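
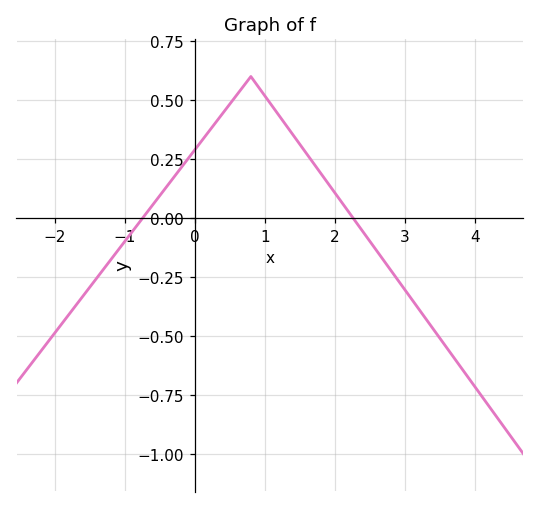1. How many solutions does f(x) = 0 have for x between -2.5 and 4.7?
2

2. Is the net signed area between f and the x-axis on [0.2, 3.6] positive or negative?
positive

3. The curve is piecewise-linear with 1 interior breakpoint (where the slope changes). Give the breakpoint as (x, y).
(0.8, 0.6)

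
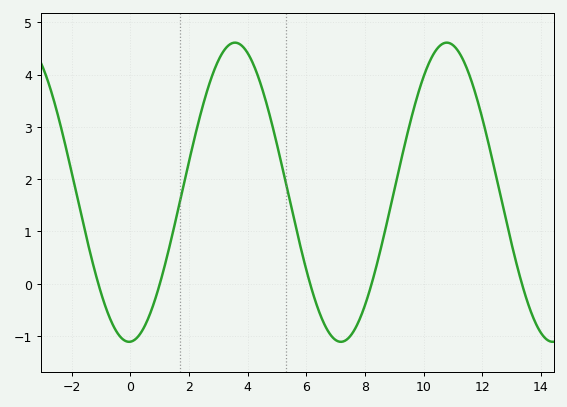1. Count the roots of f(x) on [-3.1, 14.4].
5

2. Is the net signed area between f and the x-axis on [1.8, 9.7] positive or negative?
positive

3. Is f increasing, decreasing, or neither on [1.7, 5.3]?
neither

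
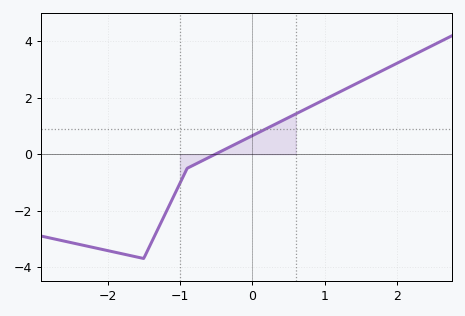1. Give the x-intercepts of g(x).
-0.5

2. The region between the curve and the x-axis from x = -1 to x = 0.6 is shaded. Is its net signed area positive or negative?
positive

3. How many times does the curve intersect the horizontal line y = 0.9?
1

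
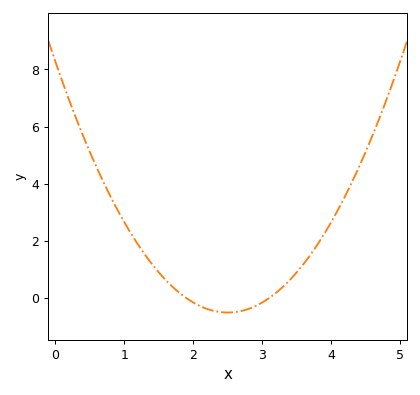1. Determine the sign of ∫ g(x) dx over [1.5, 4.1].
positive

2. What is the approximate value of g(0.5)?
5.13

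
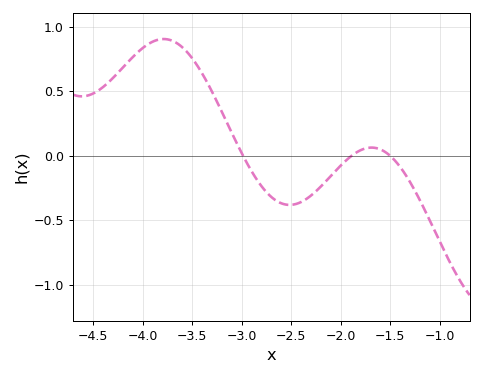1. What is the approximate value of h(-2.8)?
-0.236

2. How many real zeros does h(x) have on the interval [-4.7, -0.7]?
3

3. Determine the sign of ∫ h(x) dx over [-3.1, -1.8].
negative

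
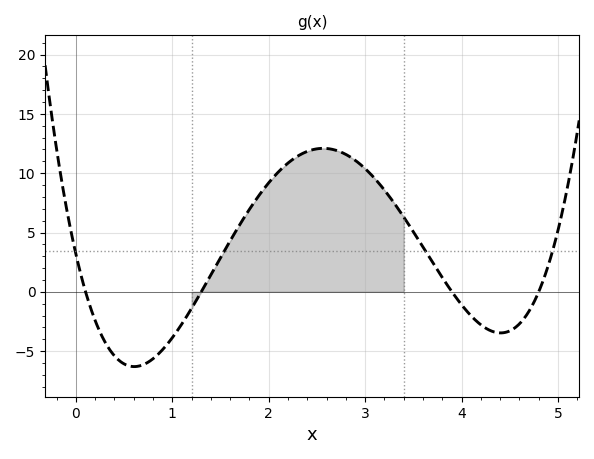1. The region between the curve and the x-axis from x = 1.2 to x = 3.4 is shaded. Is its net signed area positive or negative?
positive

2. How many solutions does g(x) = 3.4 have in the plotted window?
4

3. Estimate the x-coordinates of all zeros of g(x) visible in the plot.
0.1, 1.3, 3.9, 4.8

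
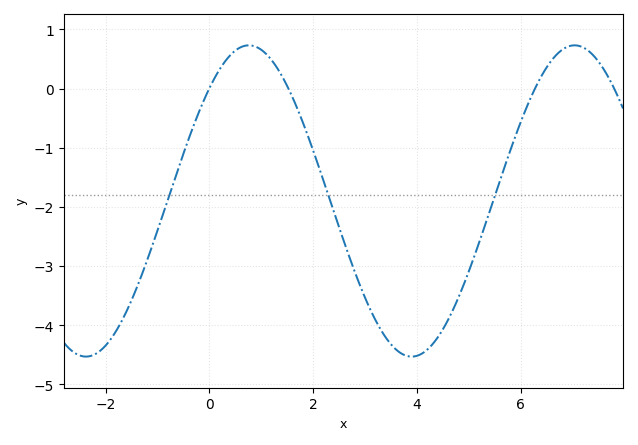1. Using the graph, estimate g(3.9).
-4.53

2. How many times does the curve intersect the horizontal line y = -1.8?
3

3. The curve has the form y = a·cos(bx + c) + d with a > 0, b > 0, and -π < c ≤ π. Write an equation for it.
y = 2.63cos(1x - 0.76) - 1.9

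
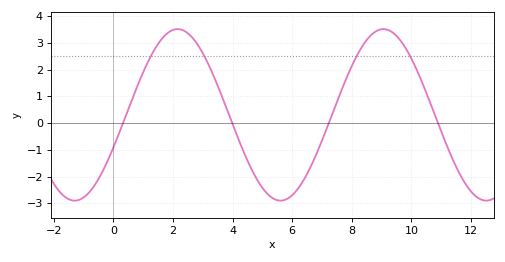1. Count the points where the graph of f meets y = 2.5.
4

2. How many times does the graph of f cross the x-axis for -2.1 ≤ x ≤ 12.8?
4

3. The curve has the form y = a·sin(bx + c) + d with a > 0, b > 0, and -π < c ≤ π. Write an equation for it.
y = 3.21sin(0.91x - 0.392) + 0.31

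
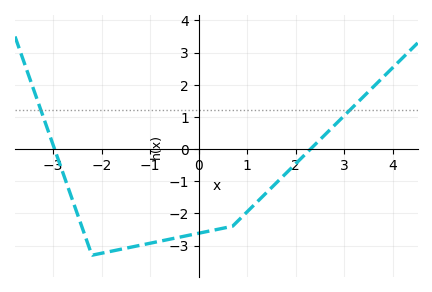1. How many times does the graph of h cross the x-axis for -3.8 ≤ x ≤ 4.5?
2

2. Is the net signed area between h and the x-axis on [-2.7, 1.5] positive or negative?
negative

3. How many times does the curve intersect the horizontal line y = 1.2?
2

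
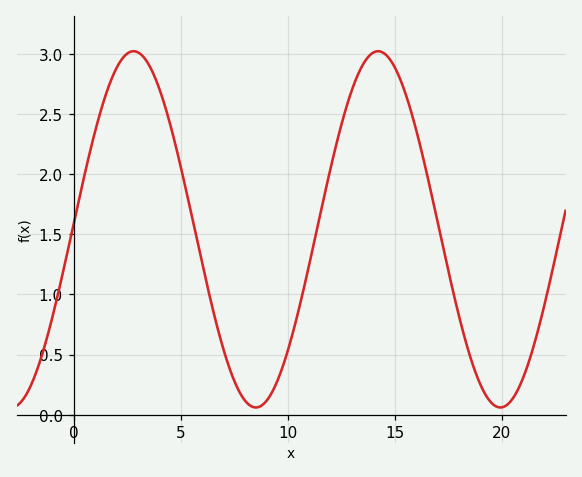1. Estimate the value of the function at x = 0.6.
2.06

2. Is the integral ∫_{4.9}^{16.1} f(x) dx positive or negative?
positive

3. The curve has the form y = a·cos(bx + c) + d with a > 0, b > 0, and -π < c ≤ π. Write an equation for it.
y = 1.48cos(0.55x - 1.54) + 1.54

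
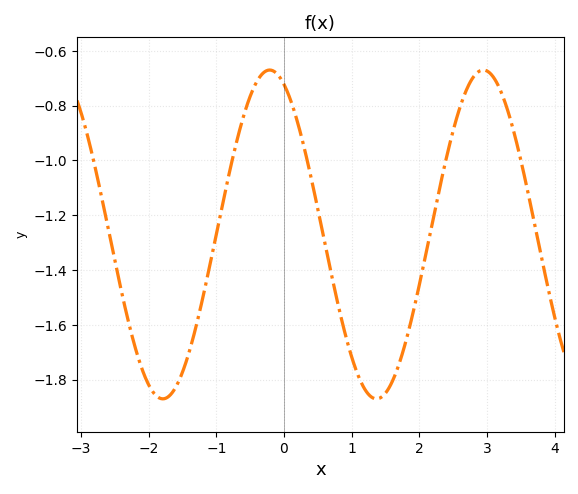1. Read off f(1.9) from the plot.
-1.56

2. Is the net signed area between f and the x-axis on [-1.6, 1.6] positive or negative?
negative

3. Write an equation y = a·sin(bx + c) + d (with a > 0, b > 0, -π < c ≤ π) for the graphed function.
y = 0.6sin(1.99x + 1.99) - 1.27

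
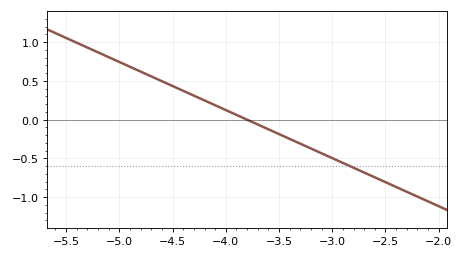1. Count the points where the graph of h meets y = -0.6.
1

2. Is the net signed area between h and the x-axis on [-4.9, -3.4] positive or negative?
positive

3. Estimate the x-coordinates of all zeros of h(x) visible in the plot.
-3.8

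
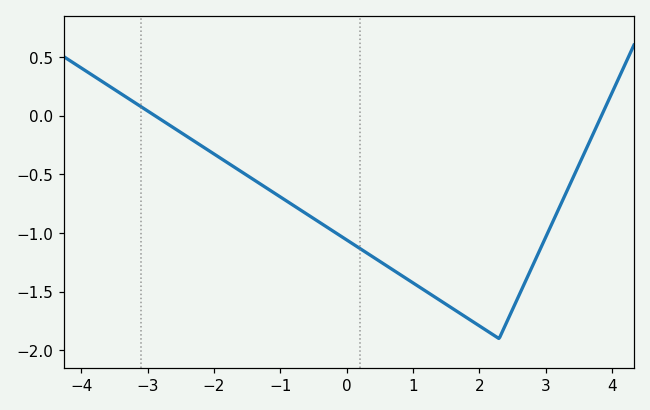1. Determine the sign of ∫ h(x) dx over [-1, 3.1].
negative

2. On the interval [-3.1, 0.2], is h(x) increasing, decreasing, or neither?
decreasing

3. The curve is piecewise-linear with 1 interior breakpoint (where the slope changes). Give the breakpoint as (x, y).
(2.3, -1.9)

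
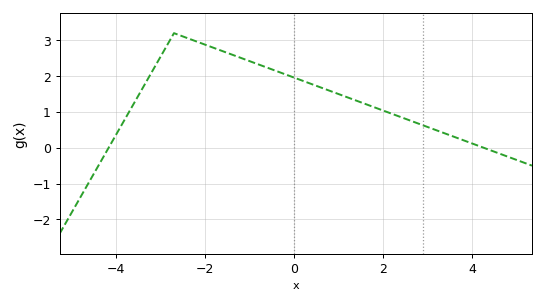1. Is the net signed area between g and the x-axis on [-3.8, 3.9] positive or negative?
positive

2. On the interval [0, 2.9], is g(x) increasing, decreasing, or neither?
decreasing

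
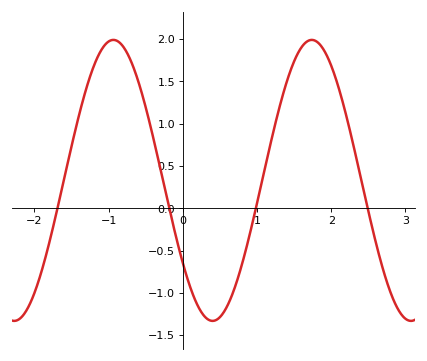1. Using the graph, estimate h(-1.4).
1.1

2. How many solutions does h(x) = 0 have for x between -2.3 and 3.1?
4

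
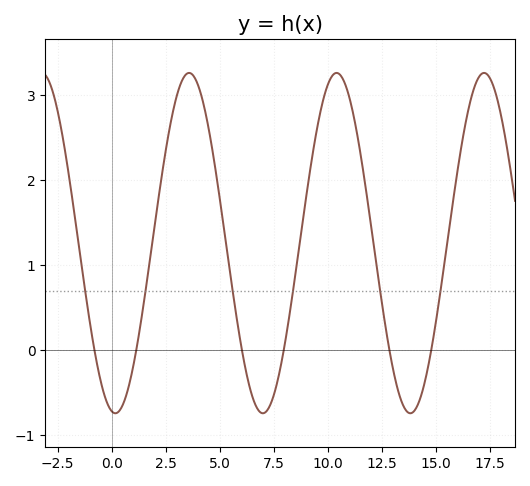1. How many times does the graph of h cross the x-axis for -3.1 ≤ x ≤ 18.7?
6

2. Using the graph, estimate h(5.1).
1.62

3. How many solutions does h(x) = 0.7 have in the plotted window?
6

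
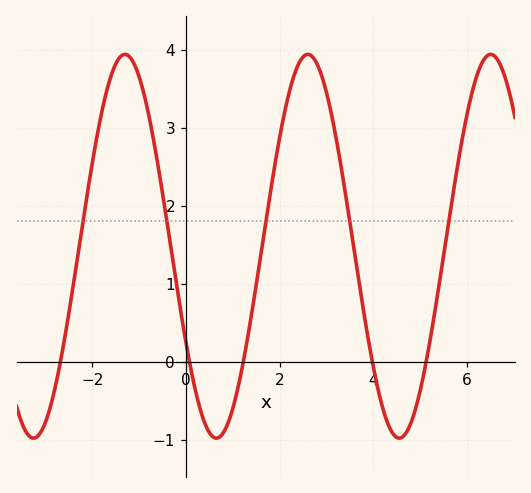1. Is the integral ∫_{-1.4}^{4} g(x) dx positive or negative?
positive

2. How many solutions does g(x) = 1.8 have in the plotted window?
5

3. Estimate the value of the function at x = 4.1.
-0.3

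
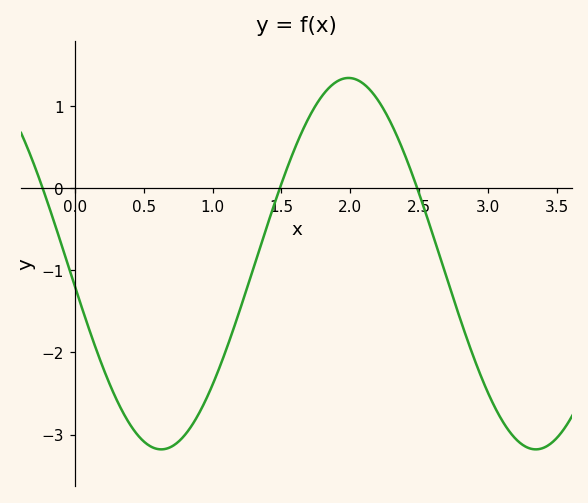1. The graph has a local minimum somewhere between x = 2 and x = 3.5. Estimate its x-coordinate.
3.35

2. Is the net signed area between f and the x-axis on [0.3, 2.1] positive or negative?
negative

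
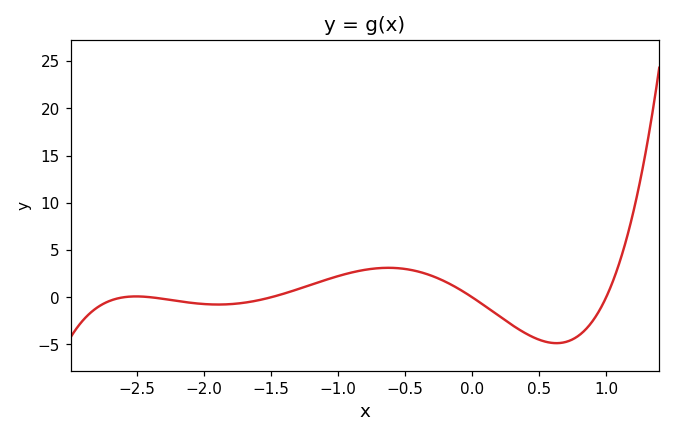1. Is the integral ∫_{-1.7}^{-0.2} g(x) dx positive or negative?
positive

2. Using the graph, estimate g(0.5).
-4.5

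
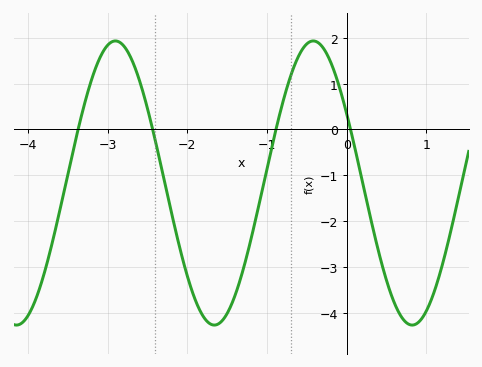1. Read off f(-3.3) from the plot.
0.494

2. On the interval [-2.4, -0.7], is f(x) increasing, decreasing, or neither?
neither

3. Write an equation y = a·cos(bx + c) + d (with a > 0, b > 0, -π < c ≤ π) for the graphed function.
y = 3.1cos(2.53x + 1.06) - 1.17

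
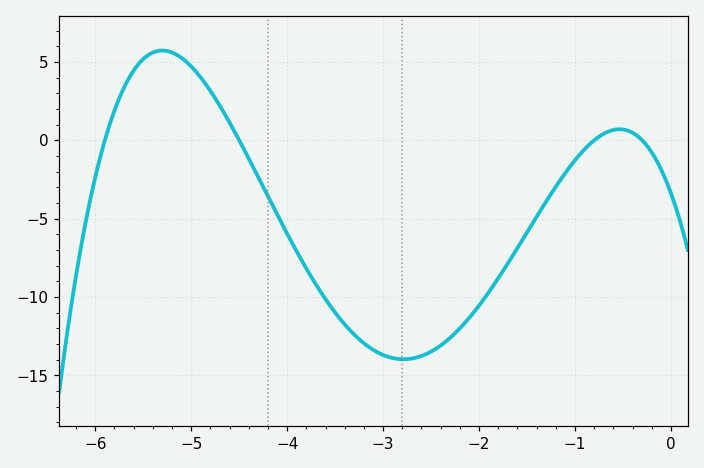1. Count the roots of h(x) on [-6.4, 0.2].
4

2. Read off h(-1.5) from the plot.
-6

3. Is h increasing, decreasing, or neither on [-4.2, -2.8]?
decreasing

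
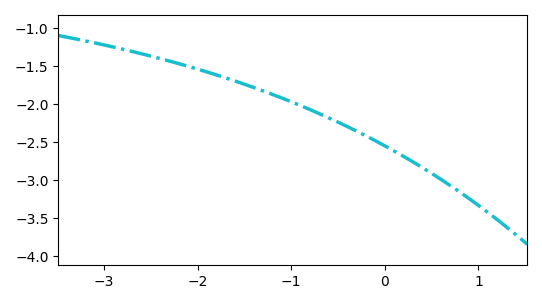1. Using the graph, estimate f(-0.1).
-2.48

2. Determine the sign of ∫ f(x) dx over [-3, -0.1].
negative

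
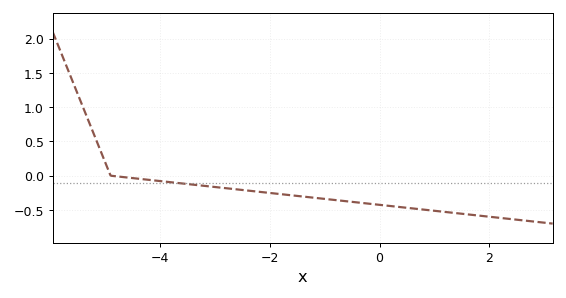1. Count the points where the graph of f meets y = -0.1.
1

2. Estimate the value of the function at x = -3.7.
-0.104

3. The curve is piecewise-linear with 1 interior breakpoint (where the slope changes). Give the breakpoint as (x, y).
(-4.9, 0)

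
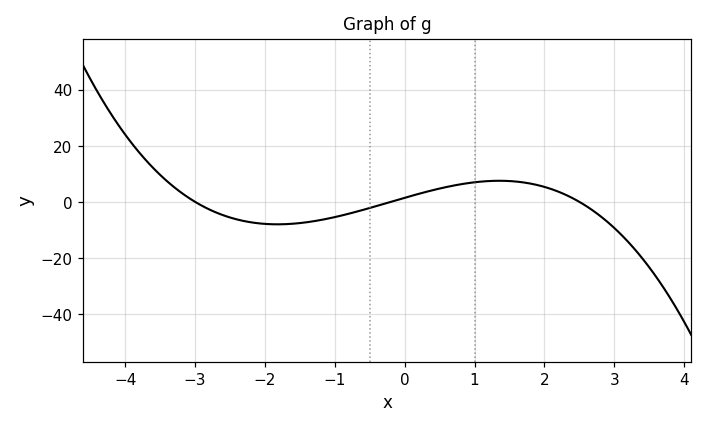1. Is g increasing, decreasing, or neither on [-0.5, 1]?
increasing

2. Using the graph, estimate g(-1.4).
-8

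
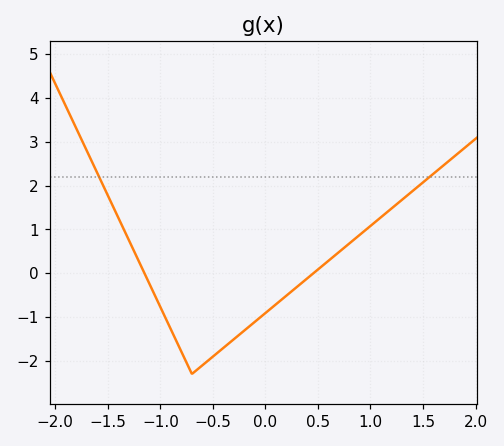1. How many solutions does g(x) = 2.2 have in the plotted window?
2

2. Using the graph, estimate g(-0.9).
-1.3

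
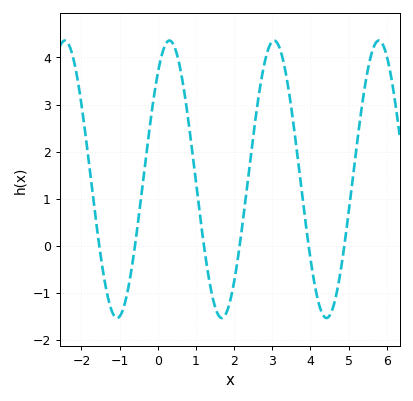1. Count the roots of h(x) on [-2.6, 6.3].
6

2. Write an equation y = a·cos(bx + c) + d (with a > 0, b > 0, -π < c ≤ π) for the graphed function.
y = 2.95cos(2.3x - 0.7) + 1.41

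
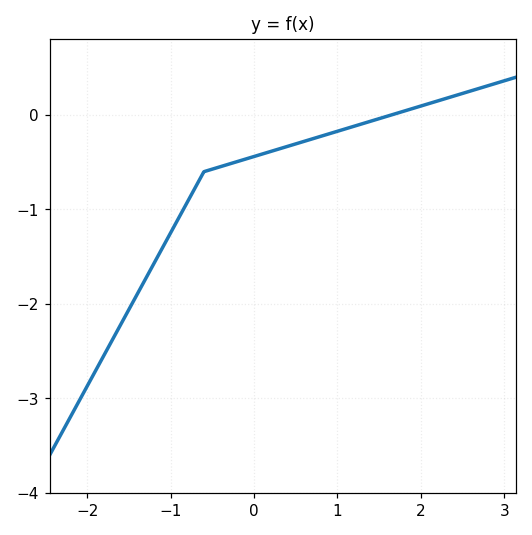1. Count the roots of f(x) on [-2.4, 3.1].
1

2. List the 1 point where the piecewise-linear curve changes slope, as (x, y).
(-0.6, -0.6)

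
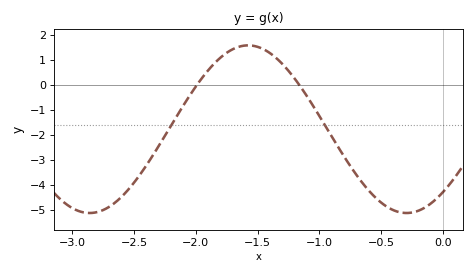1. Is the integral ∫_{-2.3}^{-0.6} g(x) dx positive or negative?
negative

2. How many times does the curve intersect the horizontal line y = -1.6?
2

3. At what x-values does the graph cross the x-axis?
-1.99, -1.16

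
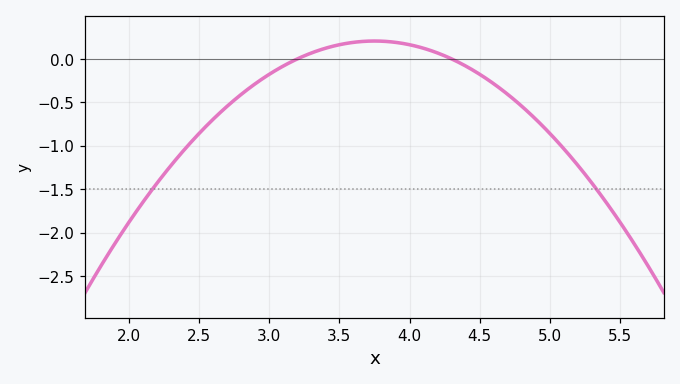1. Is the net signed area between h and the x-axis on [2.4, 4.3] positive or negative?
negative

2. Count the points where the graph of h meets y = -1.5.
2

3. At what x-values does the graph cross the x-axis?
3.2, 4.3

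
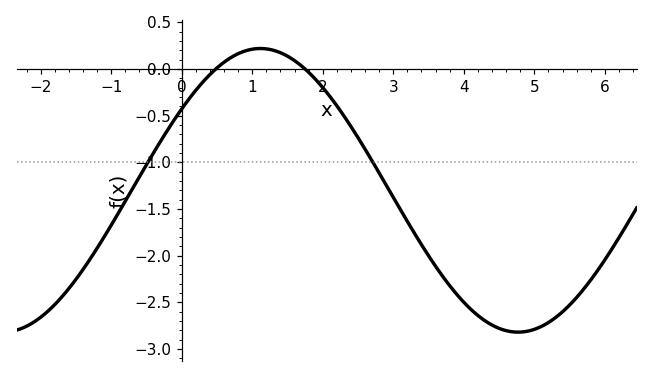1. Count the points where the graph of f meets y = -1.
2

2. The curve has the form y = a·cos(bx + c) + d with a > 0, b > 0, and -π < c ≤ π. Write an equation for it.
y = 1.52cos(0.86x - 0.96) - 1.3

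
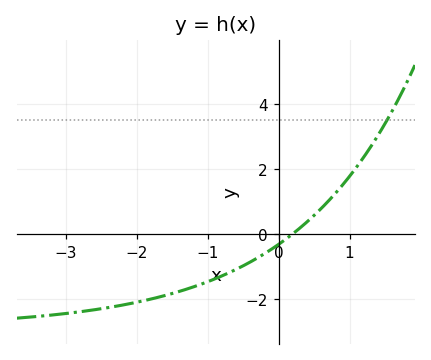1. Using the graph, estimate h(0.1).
-0.2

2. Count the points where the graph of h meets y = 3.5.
1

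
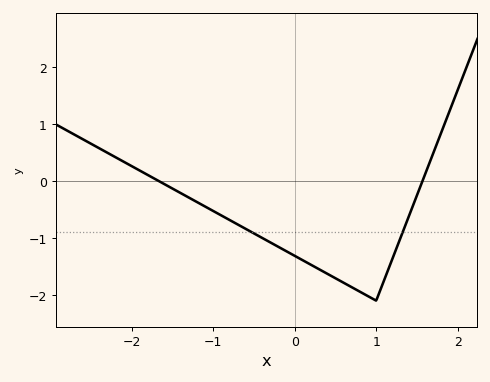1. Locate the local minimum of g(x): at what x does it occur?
1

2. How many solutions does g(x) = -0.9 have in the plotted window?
2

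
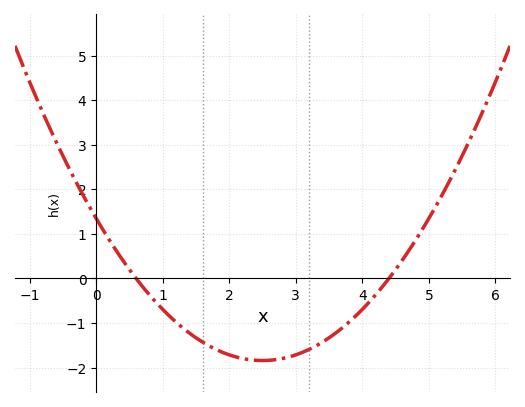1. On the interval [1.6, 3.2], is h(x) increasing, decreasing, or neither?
neither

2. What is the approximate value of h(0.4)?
0.4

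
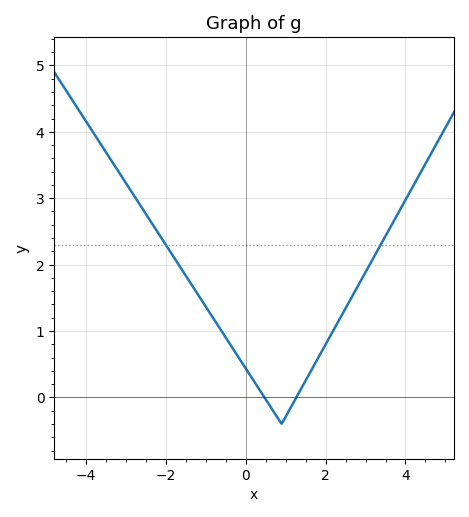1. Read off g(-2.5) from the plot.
2.8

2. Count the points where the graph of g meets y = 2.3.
2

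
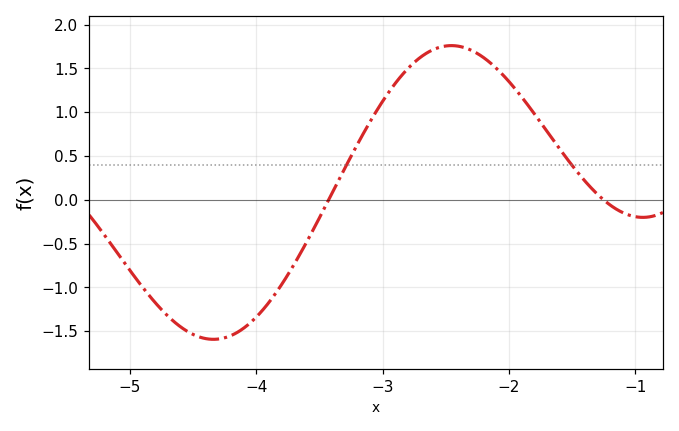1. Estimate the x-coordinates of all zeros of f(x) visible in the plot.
-3.43, -1.25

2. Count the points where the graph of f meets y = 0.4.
2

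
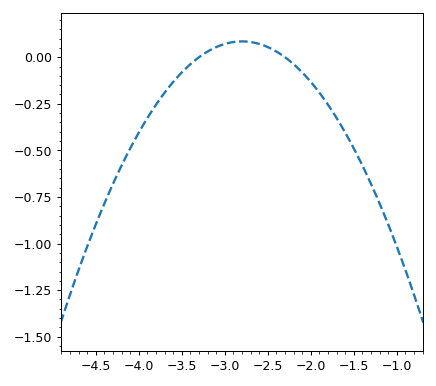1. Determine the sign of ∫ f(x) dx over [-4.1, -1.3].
negative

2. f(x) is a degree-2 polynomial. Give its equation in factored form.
y = -0.34(x + 3.3)(x + 2.3)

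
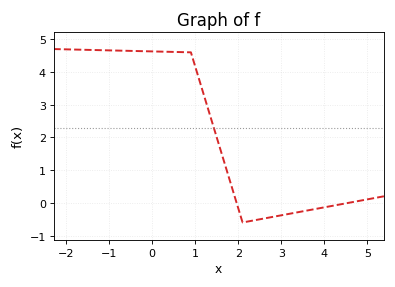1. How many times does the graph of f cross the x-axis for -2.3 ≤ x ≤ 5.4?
2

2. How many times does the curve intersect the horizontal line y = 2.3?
1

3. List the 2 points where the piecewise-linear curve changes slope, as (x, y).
(0.9, 4.6); (2.1, -0.6)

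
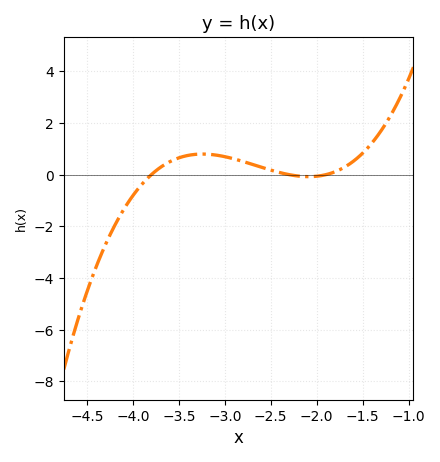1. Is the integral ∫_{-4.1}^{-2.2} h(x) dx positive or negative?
positive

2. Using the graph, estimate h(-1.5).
0.832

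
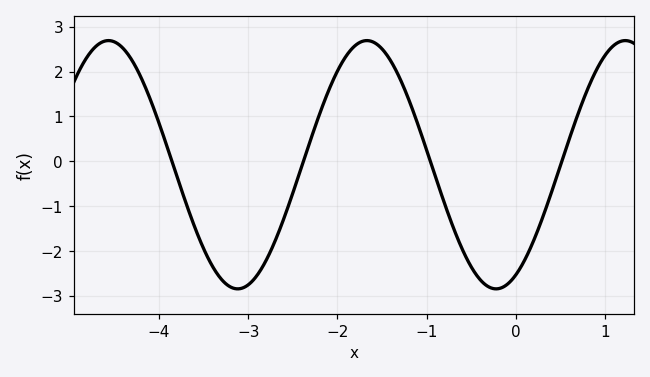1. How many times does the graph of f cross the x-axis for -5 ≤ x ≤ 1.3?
4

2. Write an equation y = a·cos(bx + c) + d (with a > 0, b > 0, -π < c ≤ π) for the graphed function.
y = 2.77cos(2.17x - 2.66) - 0.08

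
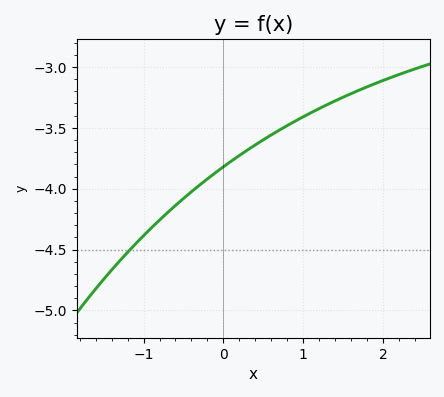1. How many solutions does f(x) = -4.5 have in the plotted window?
1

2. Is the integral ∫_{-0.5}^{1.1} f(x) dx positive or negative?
negative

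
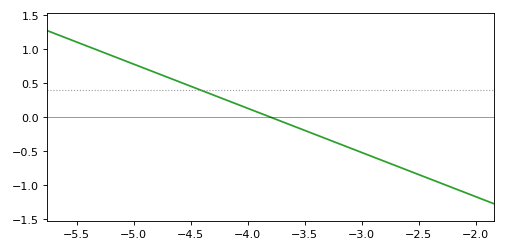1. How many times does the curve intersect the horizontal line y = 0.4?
1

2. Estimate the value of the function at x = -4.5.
0.45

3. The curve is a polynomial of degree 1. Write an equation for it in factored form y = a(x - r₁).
y = -0.65(x + 3.8)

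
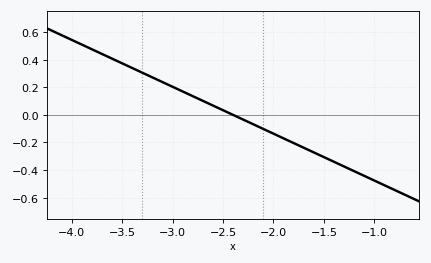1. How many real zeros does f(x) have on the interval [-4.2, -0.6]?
1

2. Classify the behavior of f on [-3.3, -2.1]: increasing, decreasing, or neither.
decreasing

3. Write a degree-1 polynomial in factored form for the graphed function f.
y = -0.34(x + 2.4)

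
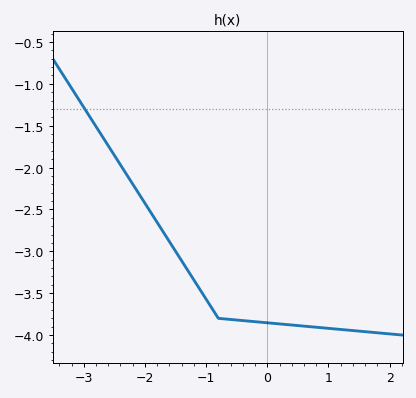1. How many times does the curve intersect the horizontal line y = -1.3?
1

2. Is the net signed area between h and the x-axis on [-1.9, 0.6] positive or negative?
negative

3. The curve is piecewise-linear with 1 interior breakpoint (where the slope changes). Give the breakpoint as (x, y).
(-0.8, -3.8)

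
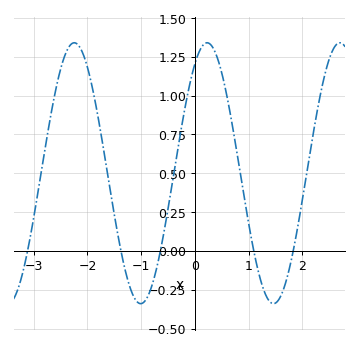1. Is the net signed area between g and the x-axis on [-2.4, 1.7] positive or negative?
positive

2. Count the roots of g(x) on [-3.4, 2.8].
5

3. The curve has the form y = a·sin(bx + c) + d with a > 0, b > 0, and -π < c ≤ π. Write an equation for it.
y = 0.84sin(2.5x + 0.99) + 0.5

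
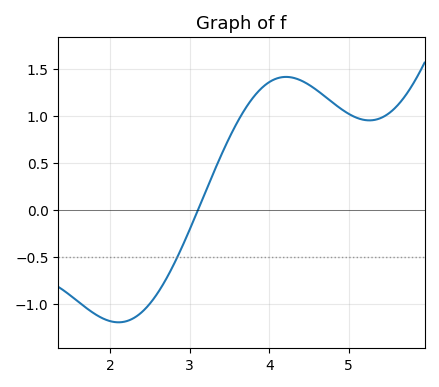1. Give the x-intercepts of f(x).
3.1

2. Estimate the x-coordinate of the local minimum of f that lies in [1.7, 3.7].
2.1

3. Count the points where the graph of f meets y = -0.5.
1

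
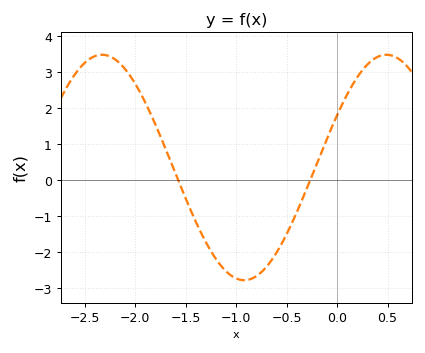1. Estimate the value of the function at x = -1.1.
-2.54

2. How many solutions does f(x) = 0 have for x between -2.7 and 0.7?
2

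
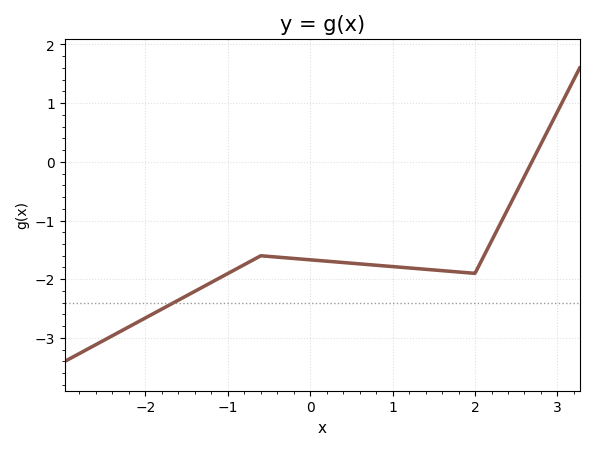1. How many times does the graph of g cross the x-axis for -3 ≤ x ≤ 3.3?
1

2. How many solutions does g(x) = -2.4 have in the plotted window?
1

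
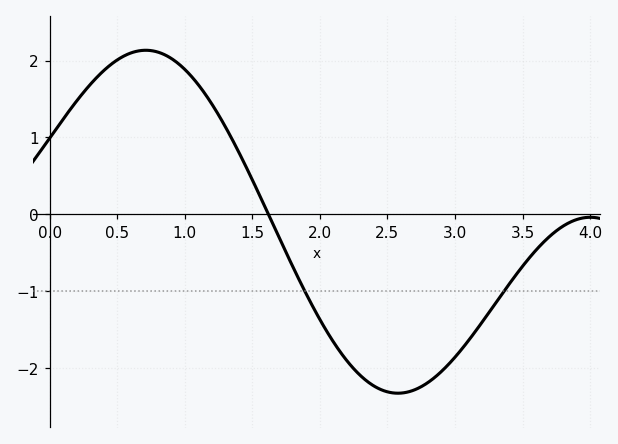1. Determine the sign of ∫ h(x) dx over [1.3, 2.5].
negative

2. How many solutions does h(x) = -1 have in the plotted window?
2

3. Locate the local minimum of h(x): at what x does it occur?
2.6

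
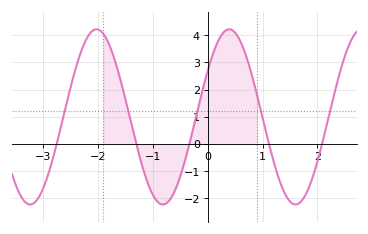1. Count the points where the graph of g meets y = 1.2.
5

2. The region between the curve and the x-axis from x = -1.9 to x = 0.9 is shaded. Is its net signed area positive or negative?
positive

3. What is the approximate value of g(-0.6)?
-1.72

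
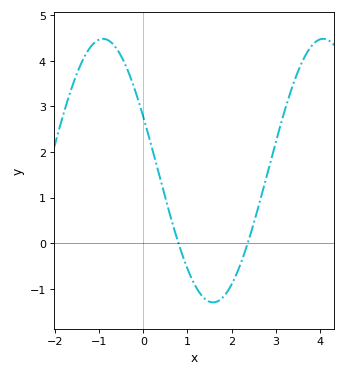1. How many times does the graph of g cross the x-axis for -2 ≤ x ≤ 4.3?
2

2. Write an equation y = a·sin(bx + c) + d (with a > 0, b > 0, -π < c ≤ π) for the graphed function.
y = 2.89sin(1.3x + 2.7) + 1.59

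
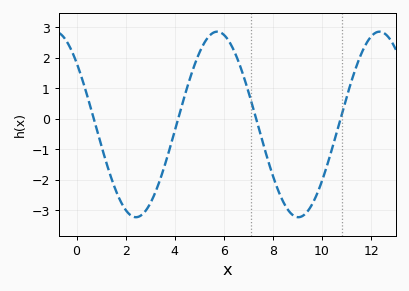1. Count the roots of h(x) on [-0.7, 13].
4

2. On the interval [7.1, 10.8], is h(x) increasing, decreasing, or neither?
neither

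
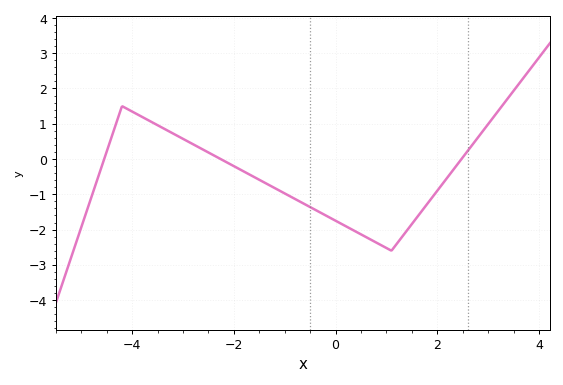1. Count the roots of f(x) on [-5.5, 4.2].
3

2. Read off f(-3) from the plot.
0.6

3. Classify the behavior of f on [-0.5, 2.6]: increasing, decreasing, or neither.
neither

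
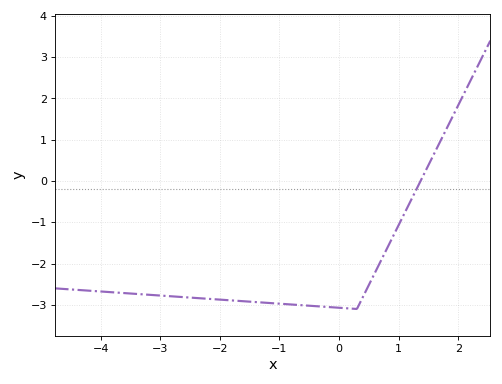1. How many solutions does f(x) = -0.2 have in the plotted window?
1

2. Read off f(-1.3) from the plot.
-2.94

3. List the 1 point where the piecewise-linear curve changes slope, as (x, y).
(0.3, -3.1)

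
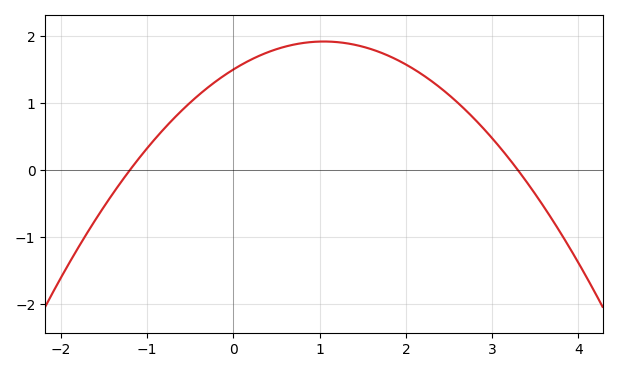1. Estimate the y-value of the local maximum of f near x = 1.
1.9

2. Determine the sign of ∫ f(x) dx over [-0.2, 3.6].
positive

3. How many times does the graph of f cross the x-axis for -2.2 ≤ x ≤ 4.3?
2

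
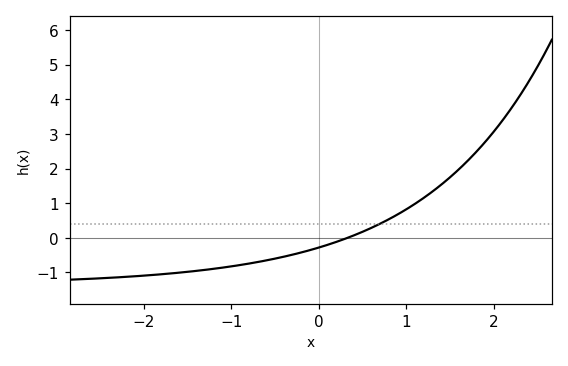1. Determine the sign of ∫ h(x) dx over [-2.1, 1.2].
negative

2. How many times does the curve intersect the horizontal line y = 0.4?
1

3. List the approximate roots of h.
0.3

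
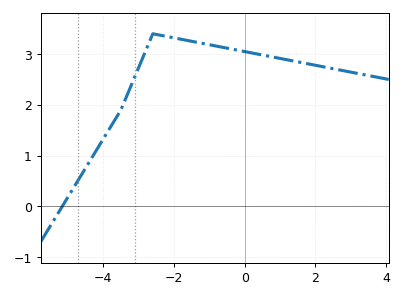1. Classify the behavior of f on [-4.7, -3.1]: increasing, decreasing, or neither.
increasing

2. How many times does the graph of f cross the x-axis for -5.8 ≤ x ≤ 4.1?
1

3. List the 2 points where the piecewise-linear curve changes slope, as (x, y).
(-3.5, 1.9); (-2.6, 3.4)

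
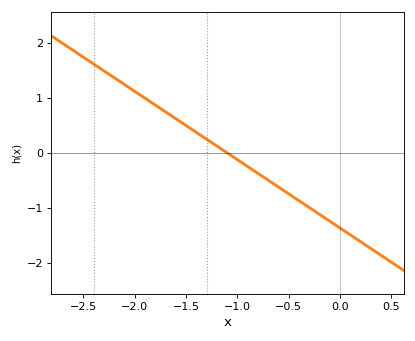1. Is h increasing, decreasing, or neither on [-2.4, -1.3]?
decreasing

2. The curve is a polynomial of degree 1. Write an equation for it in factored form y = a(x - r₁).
y = -1.24(x + 1.1)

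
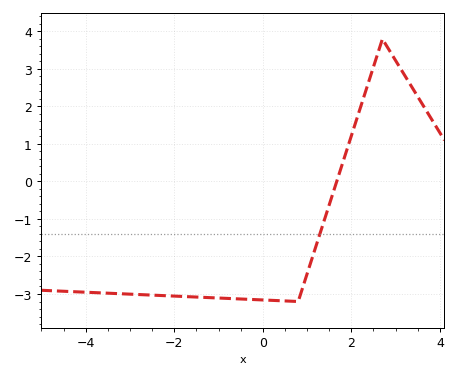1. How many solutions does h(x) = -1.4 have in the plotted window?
1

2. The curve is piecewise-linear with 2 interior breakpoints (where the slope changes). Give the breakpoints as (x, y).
(0.8, -3.2); (2.7, 3.8)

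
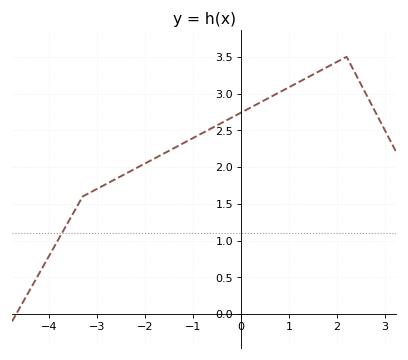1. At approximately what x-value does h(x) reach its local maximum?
2.2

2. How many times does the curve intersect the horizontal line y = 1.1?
1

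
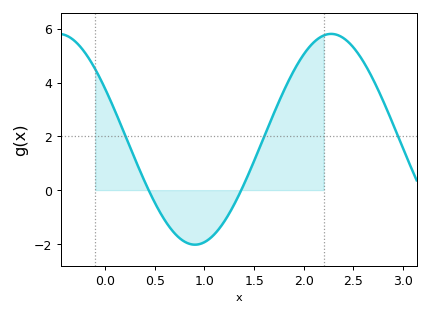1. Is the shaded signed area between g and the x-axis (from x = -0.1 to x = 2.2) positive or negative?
positive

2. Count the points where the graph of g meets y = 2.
3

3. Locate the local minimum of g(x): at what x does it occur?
0.905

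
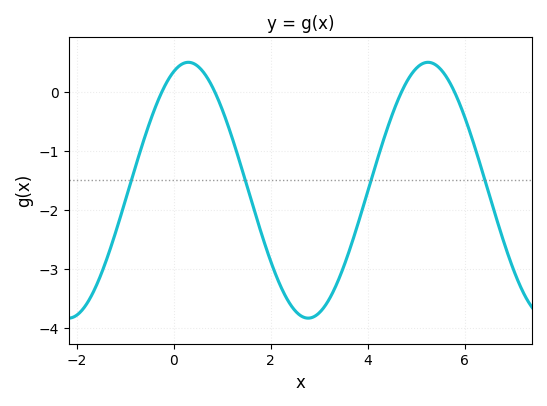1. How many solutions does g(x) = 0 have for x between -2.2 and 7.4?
4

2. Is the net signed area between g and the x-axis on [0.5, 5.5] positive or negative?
negative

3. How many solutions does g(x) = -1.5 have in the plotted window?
4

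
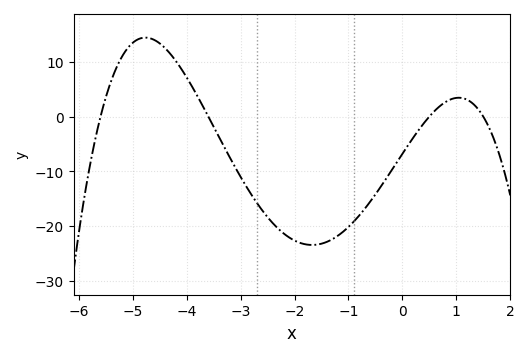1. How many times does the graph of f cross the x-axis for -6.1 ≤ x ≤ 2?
4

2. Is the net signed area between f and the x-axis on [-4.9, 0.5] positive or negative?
negative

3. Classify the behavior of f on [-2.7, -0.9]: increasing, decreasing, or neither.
neither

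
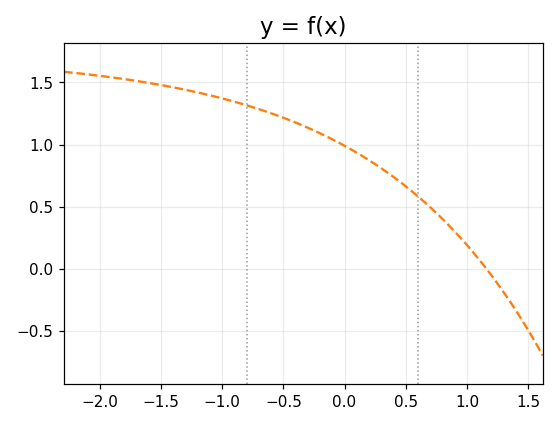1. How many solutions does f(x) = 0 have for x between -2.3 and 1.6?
1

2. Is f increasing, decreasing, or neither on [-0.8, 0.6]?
decreasing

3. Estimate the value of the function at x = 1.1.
0.05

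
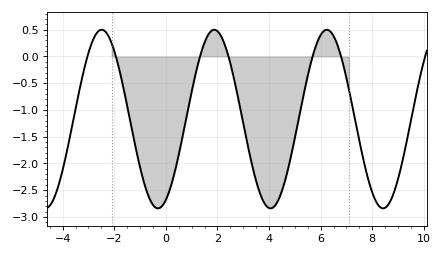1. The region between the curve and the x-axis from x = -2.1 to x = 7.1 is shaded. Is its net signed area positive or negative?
negative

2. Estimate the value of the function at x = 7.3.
-1.1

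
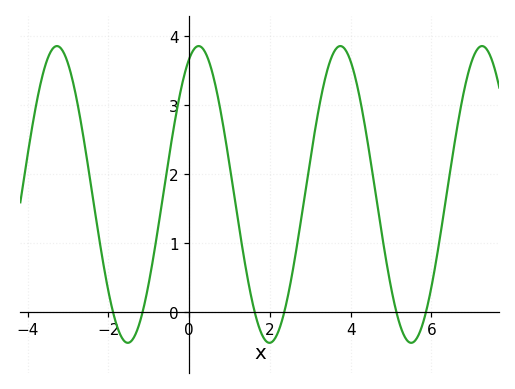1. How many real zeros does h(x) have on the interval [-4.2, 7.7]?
6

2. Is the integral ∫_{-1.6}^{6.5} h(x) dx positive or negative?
positive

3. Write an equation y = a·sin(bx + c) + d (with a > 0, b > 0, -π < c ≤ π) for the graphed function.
y = 2.15sin(1.8x + 1.2) + 1.71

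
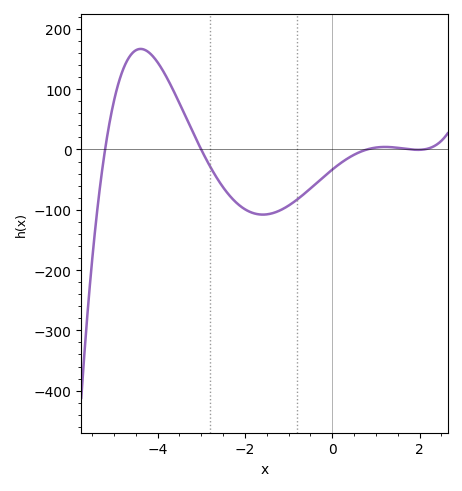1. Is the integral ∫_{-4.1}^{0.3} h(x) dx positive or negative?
negative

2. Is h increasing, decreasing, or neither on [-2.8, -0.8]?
neither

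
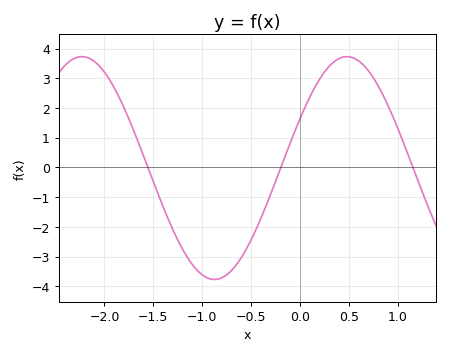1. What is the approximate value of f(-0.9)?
-3.76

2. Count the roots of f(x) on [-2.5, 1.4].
3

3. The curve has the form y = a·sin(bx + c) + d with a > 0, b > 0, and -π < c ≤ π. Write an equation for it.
y = 3.75sin(2.32x + 0.462) - 0.02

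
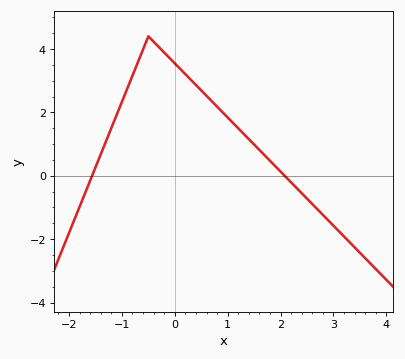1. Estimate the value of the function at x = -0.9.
2.8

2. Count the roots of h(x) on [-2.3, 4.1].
2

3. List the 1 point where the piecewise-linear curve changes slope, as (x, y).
(-0.5, 4.4)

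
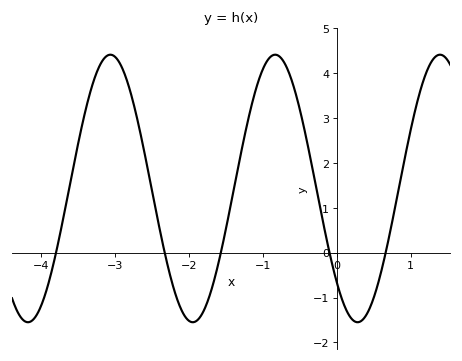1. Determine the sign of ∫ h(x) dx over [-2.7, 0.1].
positive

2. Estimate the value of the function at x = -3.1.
4.39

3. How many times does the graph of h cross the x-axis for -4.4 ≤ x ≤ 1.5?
5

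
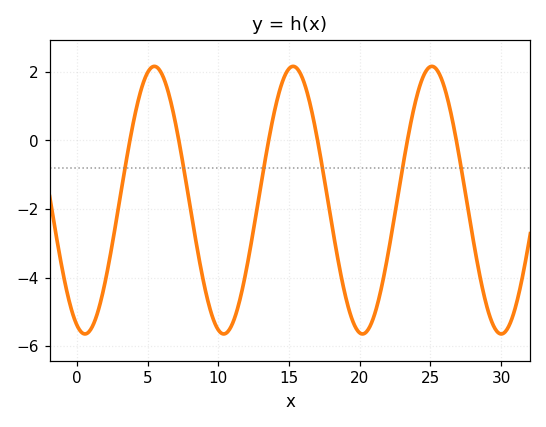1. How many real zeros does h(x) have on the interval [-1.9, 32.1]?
6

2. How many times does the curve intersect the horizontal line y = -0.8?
6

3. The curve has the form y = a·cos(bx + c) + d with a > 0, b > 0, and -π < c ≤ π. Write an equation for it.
y = 3.9cos(0.64x + 2.78) - 1.74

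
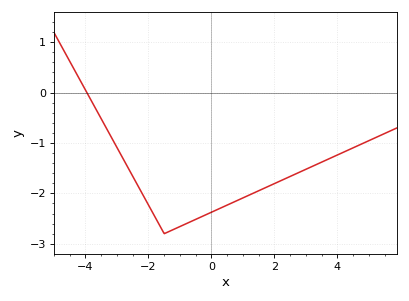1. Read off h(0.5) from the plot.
-2.2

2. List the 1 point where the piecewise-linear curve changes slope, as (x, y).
(-1.5, -2.8)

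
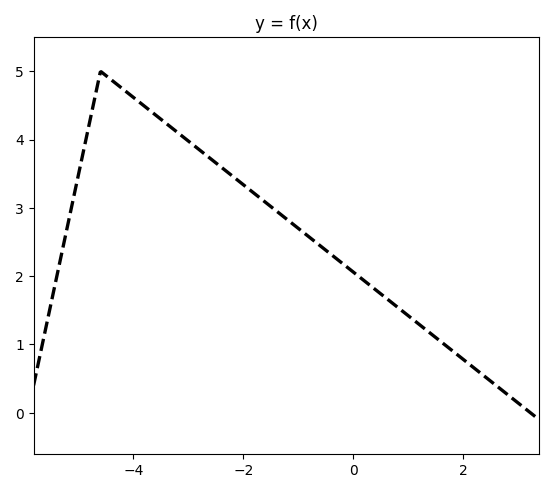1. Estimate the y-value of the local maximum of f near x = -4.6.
5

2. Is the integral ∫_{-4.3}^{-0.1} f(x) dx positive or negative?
positive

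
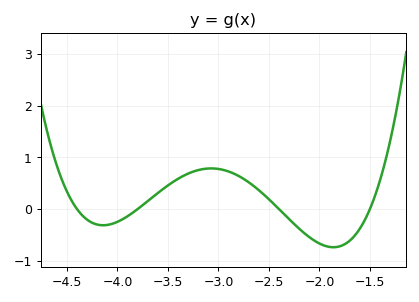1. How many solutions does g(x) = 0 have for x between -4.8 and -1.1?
4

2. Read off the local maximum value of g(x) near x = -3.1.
0.8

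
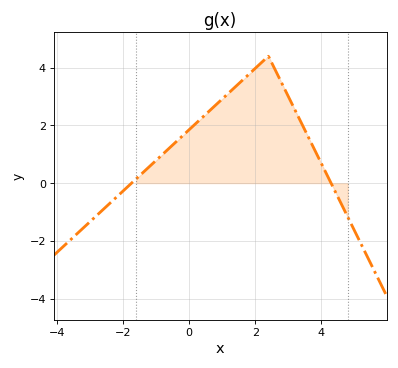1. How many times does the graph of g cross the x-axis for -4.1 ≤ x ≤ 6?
2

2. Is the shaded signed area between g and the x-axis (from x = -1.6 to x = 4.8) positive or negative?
positive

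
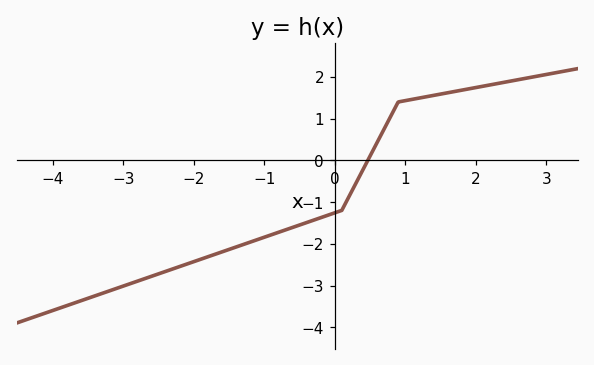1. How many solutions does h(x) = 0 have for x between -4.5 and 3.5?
1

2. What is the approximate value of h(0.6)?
0.4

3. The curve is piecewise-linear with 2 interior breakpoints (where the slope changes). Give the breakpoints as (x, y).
(0.1, -1.2); (0.9, 1.4)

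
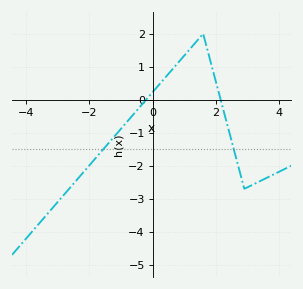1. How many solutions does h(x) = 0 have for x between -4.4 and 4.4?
2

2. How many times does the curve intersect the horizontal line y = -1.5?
2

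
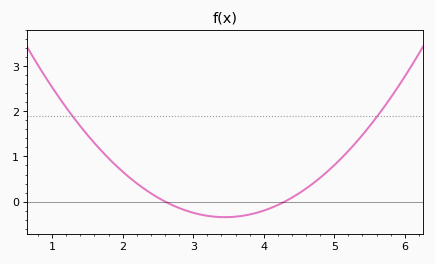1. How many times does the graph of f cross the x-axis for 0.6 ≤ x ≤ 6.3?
2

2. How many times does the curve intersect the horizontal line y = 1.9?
2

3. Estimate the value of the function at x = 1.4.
1.67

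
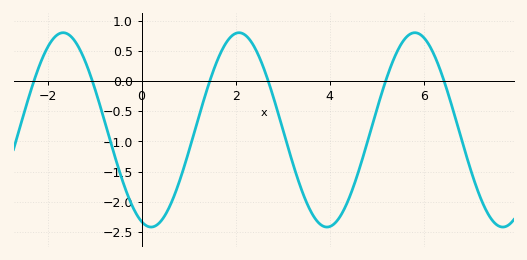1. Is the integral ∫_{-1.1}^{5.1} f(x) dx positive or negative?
negative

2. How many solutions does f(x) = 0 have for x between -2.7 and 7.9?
6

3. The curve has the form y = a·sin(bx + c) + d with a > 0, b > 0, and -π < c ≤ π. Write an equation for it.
y = 1.61sin(1.7x - 1.9) - 0.81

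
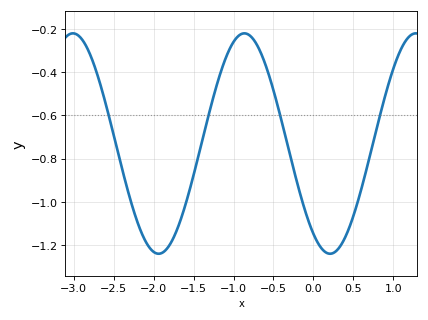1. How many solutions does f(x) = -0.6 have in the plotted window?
4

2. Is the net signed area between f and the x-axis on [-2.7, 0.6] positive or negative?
negative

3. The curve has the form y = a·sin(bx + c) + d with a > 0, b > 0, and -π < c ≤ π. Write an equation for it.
y = 0.51sin(2.93x - 2.18) - 0.73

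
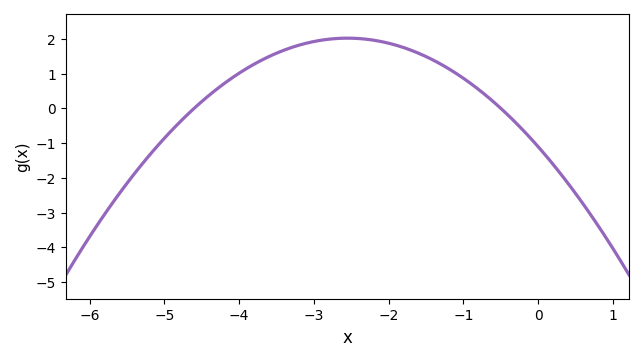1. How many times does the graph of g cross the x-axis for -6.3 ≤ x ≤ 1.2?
2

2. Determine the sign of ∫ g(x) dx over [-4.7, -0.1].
positive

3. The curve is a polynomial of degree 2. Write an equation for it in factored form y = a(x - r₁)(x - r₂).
y = -0.48(x + 4.6)(x + 0.5)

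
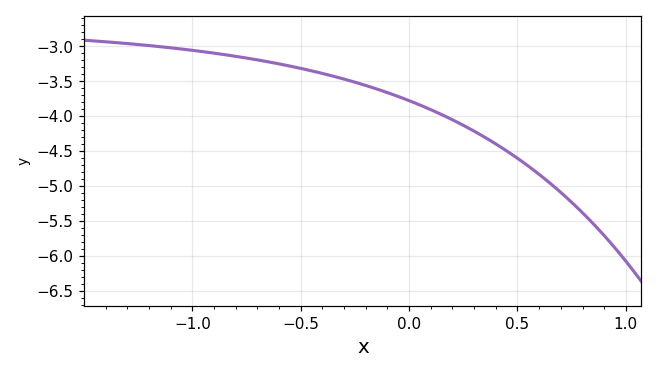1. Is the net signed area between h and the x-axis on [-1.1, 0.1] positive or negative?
negative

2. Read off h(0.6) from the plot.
-4.84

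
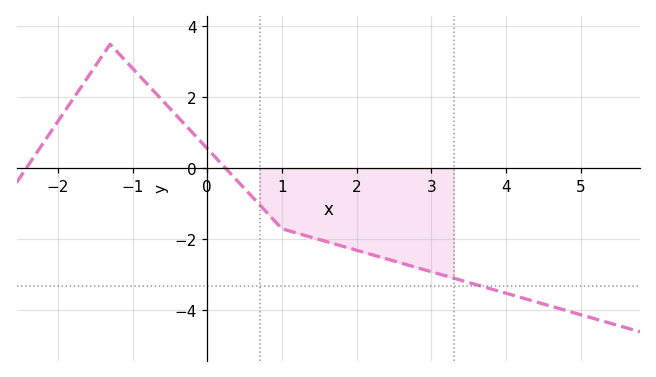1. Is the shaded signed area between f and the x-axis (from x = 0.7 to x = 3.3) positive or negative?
negative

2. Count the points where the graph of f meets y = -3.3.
1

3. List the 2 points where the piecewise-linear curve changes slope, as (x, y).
(-1.3, 3.5); (1, -1.7)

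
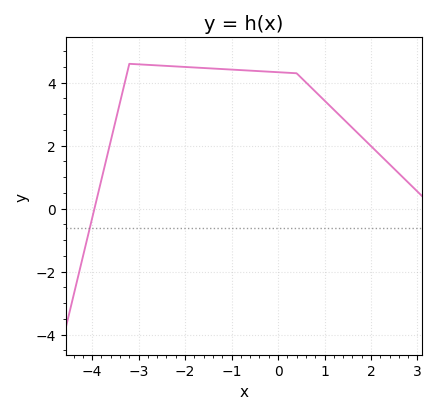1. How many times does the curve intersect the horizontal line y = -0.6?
1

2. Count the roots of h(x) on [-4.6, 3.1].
1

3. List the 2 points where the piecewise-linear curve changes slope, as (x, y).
(-3.2, 4.6); (0.4, 4.3)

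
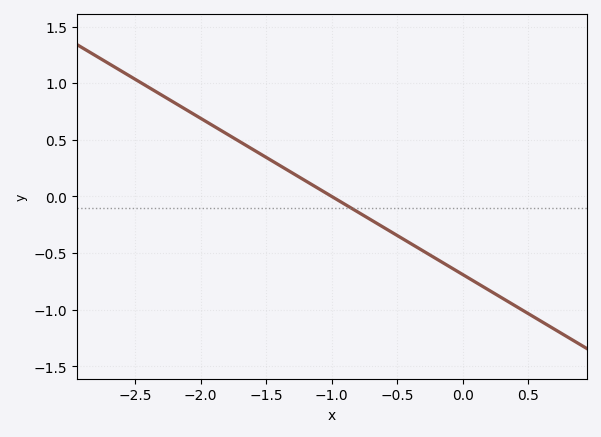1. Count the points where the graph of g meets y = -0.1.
1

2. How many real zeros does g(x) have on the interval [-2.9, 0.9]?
1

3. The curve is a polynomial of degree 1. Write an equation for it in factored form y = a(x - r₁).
y = -0.69(x + 1)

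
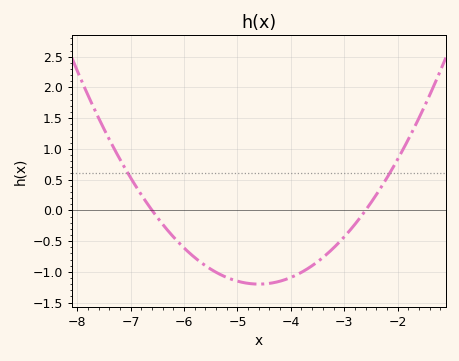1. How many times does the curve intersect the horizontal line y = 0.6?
2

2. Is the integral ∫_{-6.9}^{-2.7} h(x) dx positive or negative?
negative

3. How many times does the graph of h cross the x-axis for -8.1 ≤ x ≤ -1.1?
2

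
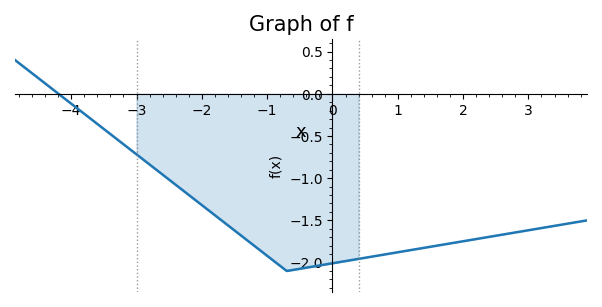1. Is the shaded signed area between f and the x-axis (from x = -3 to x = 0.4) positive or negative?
negative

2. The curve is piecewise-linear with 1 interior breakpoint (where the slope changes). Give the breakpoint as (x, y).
(-0.7, -2.1)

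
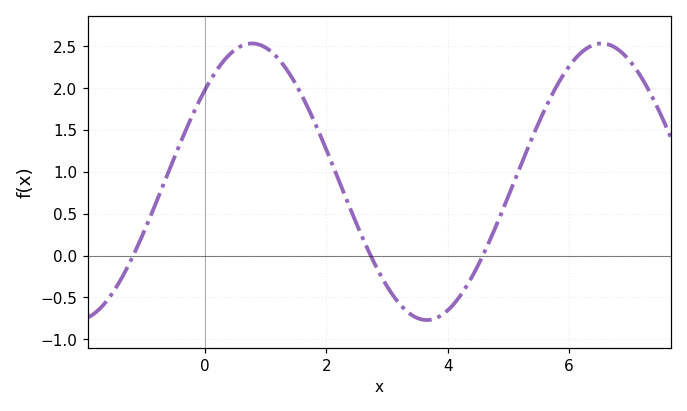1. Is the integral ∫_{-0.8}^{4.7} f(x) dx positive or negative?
positive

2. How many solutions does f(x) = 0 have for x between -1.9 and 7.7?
3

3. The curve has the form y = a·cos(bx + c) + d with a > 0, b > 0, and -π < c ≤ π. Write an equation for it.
y = 1.65cos(1.1x - 0.84) + 0.88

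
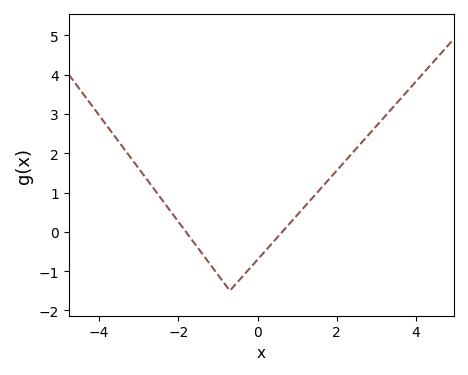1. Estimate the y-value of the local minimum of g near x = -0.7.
-1.5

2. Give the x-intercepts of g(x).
-1.8, 0.6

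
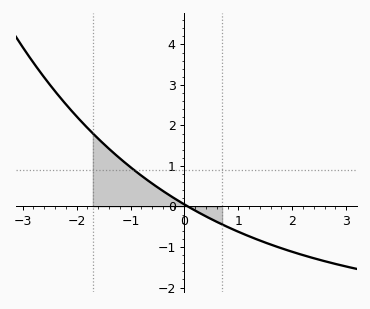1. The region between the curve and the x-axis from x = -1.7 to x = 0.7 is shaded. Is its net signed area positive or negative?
positive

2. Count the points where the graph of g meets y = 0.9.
1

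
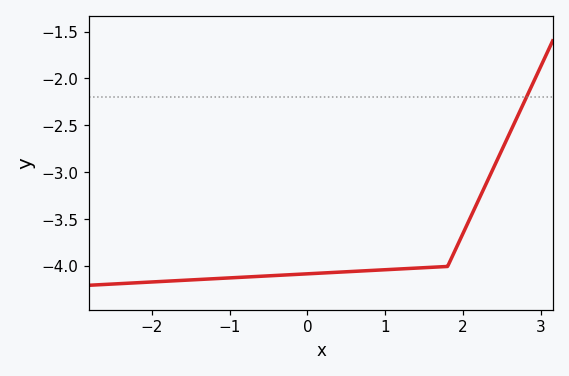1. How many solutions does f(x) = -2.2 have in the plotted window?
1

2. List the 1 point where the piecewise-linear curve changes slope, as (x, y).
(1.8, -4)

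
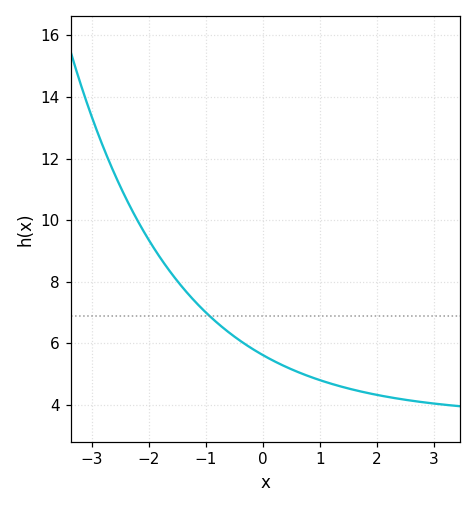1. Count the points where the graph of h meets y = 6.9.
1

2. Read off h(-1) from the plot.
7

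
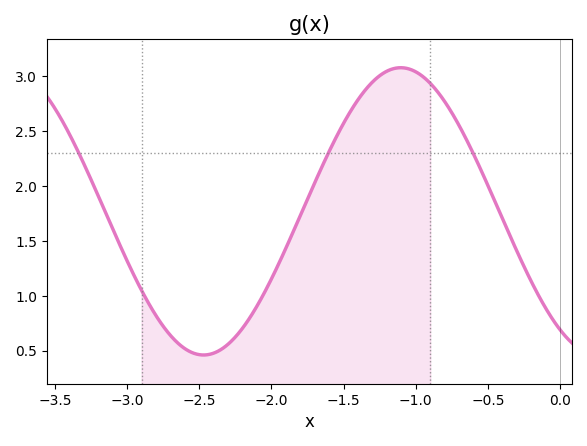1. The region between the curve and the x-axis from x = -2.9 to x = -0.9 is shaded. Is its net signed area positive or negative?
positive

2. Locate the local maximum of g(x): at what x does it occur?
-1.1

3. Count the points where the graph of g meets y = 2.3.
3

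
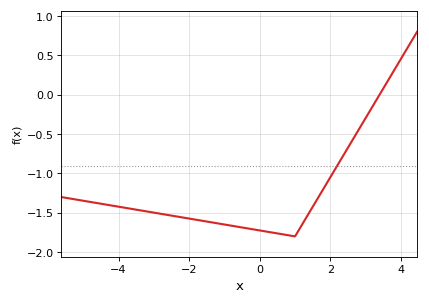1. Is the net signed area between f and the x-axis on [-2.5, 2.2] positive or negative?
negative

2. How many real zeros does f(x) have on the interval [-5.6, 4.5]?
1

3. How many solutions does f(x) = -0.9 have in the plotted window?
1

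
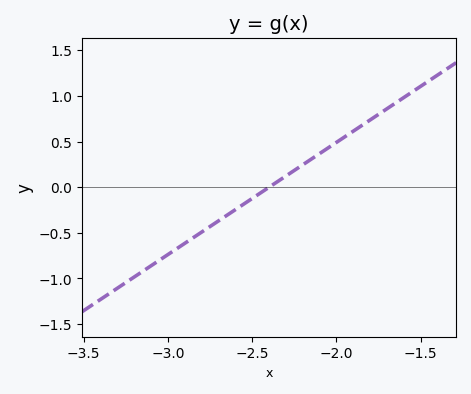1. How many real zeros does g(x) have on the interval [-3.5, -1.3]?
1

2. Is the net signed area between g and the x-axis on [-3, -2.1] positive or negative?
negative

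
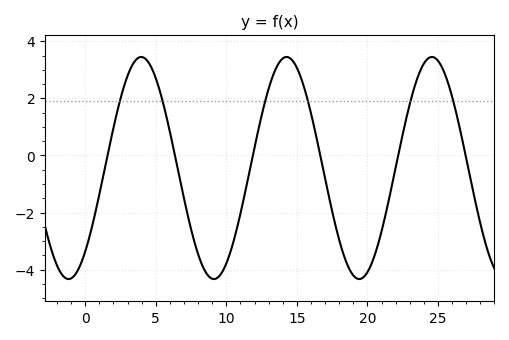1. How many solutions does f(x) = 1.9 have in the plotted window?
6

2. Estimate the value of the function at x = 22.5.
0.739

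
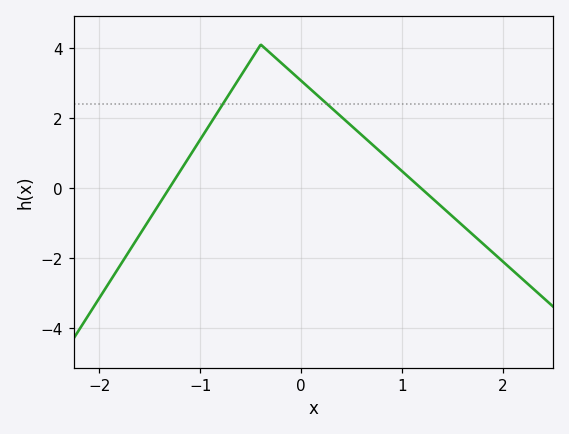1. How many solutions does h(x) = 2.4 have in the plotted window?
2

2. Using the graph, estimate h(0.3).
2.2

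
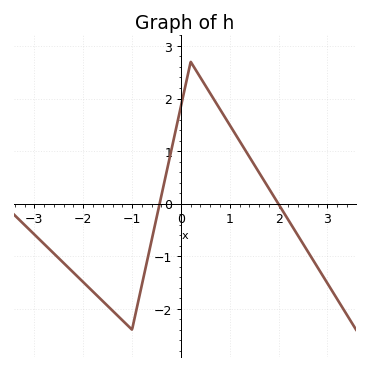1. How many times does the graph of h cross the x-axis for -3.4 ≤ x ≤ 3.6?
2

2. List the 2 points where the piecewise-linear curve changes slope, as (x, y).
(-1, -2.4); (0.2, 2.7)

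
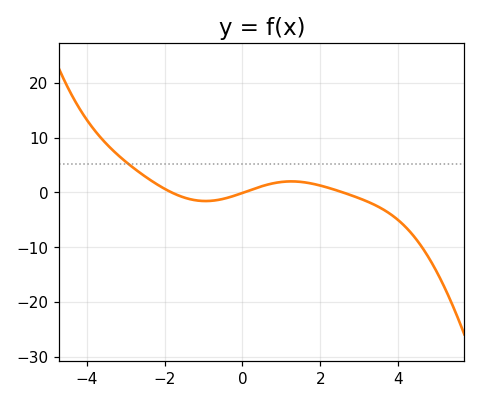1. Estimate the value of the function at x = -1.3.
-1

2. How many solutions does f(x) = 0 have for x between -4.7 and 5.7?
3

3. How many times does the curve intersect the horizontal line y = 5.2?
1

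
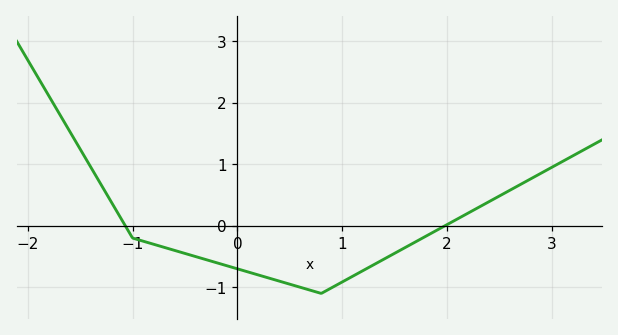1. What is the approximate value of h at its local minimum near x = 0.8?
-1.1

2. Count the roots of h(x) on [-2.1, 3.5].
2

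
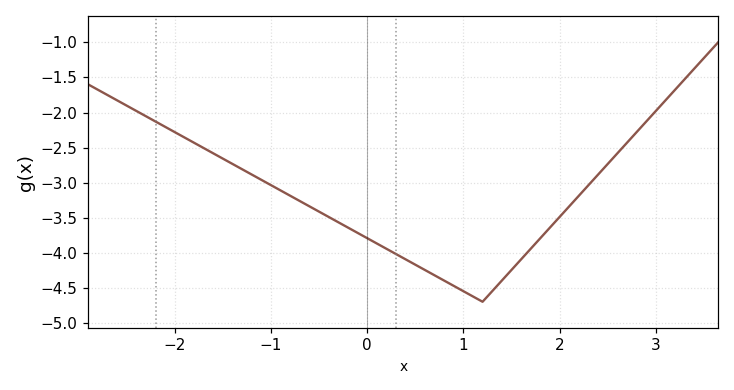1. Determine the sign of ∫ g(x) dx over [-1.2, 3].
negative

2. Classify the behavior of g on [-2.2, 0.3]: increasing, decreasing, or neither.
decreasing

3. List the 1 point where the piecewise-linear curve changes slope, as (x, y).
(1.2, -4.7)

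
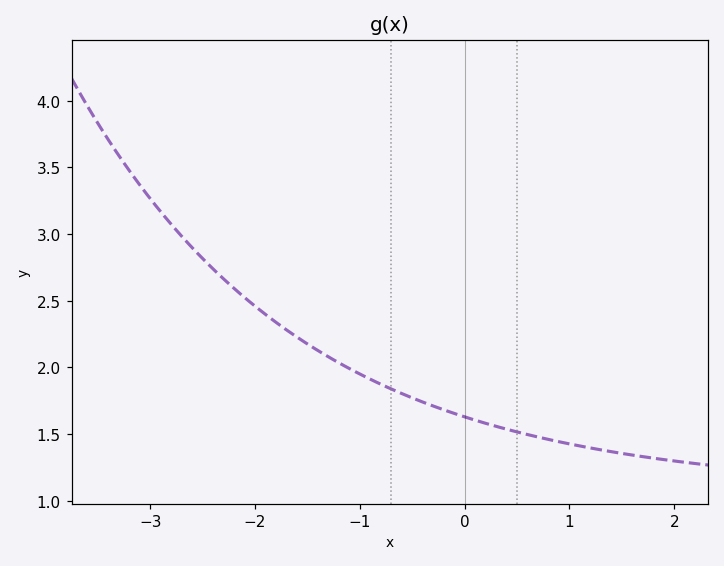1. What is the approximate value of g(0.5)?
1.52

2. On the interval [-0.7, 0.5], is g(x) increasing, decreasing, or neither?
decreasing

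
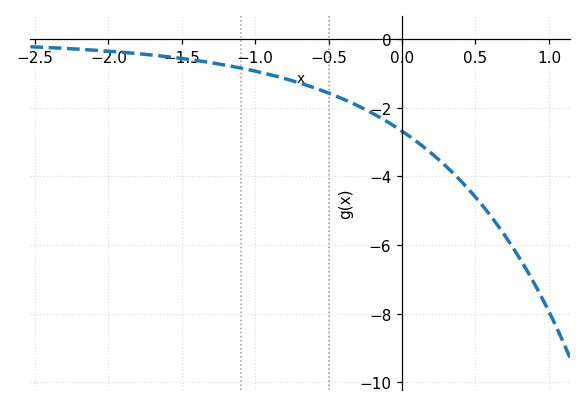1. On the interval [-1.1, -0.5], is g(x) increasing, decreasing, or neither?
decreasing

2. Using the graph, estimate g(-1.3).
-0.687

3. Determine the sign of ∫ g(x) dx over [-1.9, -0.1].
negative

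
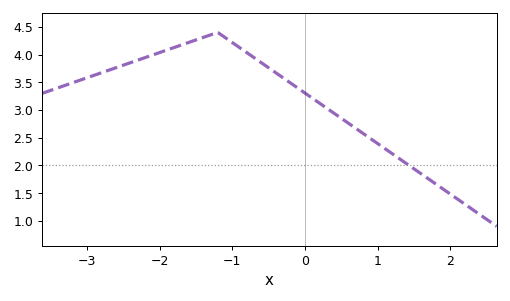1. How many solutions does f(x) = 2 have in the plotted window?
1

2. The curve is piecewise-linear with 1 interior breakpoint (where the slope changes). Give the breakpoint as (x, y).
(-1.2, 4.4)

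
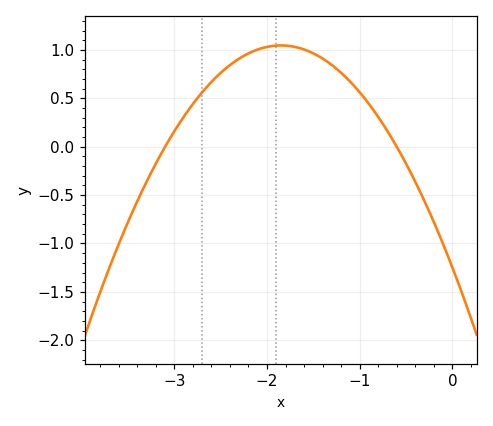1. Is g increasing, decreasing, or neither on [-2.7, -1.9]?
increasing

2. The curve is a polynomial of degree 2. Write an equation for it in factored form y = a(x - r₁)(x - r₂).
y = -0.67(x + 3.1)(x + 0.6)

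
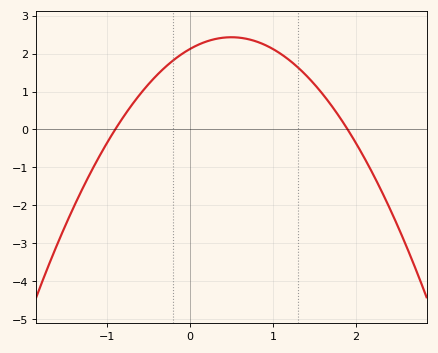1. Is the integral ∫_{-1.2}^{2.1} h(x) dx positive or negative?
positive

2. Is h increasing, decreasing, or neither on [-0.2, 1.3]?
neither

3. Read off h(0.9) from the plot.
2.2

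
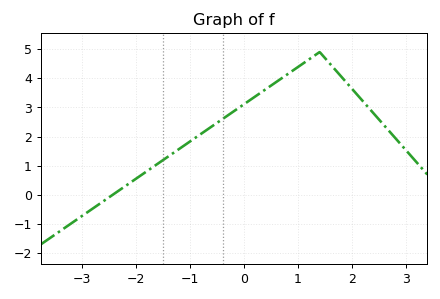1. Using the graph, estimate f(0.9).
4.26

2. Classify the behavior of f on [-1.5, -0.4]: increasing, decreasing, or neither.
increasing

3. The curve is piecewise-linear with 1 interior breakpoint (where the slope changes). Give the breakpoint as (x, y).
(1.4, 4.9)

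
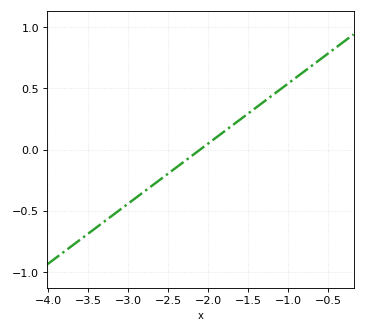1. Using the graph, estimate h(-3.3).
-0.588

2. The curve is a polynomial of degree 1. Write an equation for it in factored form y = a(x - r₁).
y = 0.49(x + 2.1)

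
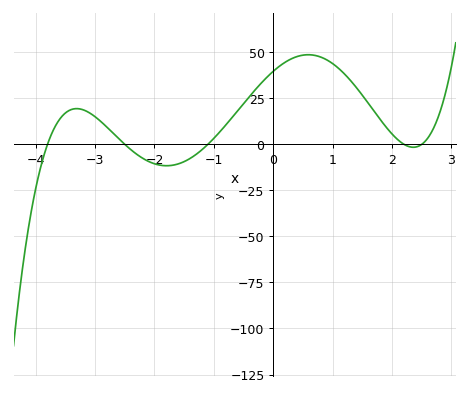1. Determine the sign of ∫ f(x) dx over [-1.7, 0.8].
positive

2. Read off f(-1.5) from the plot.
-10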